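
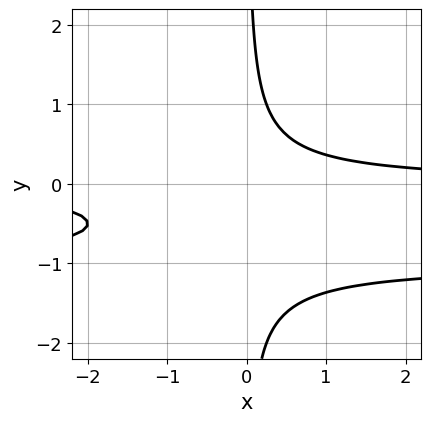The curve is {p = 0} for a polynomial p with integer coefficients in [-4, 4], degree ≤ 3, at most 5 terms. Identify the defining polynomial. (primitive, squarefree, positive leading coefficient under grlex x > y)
1. The degree is 3 — no degree-2 curve has this shape.
2. From the visible intercepts: no y-intercept at any integer in the box; it misses every integer gridline on the x-axis.
3. These observations pin down the coefficients.

2*x*y^2 + 2*x*y - 1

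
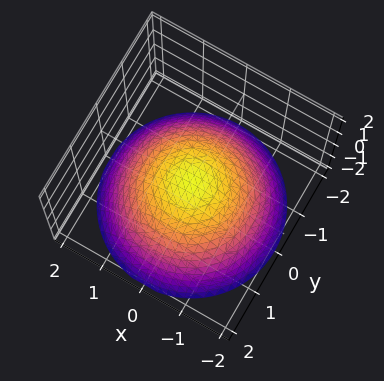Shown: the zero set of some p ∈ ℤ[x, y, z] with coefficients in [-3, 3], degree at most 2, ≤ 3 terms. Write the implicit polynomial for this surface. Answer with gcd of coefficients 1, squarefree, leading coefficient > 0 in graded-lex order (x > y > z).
x^2 + y^2 + 2*z

(a) deg p = 2. A single bowl opening along one axis; a quadric.
(b) Symmetries: the z-axis is an axis of rotation, so x and y enter only as x² + y².
(c) Observable constraints: a circular section at z = -1 has radius between 1 and 2; it meets the x-axis at x = 0 (among the integer gridlines); one z-axis crossing is at z = 0.
(d) Assembling these constraints gives the stated polynomial.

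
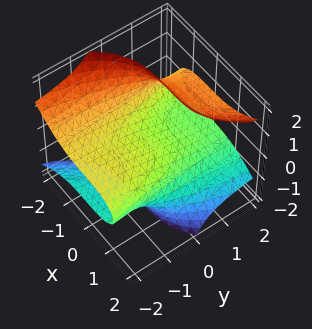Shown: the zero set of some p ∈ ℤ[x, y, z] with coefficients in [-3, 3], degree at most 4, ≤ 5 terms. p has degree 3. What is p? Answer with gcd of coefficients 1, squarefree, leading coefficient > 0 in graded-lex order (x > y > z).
x^3 - 3*y*z^2 + y + 3*z

(a) Degree: a generic line meets the surface in up to 3 points, so deg p = 3.
(b) From the axis intercepts and sections: it meets the z-axis at z = 0 (among the integer gridlines); it crosses the y-axis at the gridline y = 0; it meets the x-axis at x = 0 (among the integer gridlines).
(c) These observations pin down the coefficients.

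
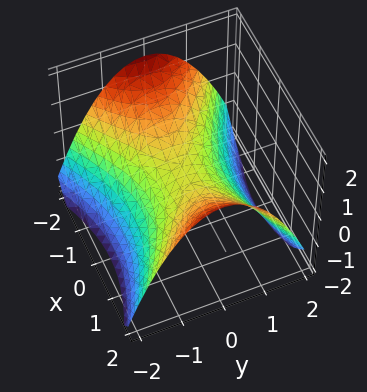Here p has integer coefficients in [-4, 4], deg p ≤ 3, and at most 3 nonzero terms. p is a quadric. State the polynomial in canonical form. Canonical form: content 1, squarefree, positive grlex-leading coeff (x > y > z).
x^2 - 2*y^2 - 3*z

First, degree: a hyperbolic paraboloid; a quadric, so deg p = 2.
Next, symmetries: mirror symmetry y ↦ −y ⇒ only even powers of y; the x ↦ −x reflection is a symmetry, so x appears only in even powers.
Next, checking where it meets the axes: one z-axis crossing is at z = 0; it meets the y-axis at y = 0 (among the integer gridlines); it crosses the x-axis at the gridline x = 0.
Finally, solving for integer coefficients yields p as stated.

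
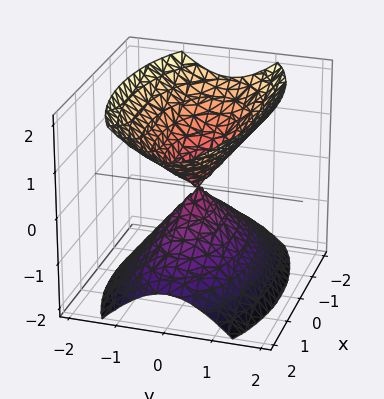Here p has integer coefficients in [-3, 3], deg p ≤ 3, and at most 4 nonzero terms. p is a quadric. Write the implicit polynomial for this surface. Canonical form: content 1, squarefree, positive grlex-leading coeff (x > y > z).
First, there are 2 components. They look like related sheets of one shape, so recover p as a whole.
Then, the degree is 2 — a double cone through the origin; a quadric.
Next, symmetries: mirror symmetry y ↦ −y ⇒ only even powers of y; mirror symmetry x ↦ −x ⇒ only even powers of x; it's symmetric under z → −z, forcing even powers of z.
Next, from the axis intercepts and sections: it meets the x-axis at x = 0 (among the integer gridlines); it crosses the y-axis at the gridline y = 0.
Finally, together with the visible shape, these determine p as stated.

x^2 + 3*y^2 - 2*z^2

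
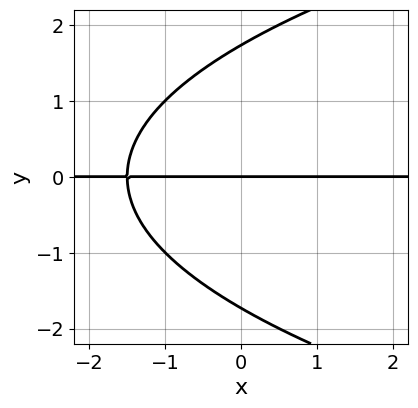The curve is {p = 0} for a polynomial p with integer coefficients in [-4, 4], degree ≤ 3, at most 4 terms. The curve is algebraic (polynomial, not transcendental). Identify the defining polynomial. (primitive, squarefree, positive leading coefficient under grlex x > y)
First, degree: a generic line meets the curve in up to 3 points, so deg p = 3.
Next, observable constraints: the visible x-axis segment lies entirely on the curve; it crosses the y-axis at the gridline y = 0.
Finally, putting this together gives p.

y^3 - 2*x*y - 3*y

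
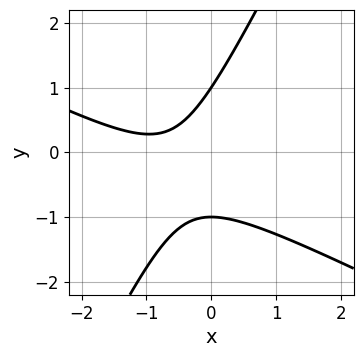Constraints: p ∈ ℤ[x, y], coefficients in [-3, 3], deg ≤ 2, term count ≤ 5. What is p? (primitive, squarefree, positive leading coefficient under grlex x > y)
2*x^2 + 3*x*y - 2*y^2 + 3*x + 2

The degree is 2 — the shape is more complex than any degree-1 curve.
Checking where it meets the axes: among the integer gridlines, it crosses the y-axis at y ∈ {-1, 1}; it misses every integer gridline on the x-axis.
Fitting integer coefficients to these (and the overall shape) gives p.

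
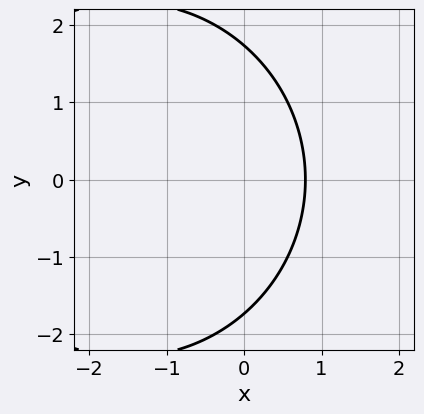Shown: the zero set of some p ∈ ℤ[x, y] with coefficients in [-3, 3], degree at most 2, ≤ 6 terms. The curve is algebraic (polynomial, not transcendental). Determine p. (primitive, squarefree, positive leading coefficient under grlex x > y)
First, deg p = 2.
Next, symmetries: the y ↦ −y reflection is a symmetry, so y appears only in even powers.
Finally, fitting integer coefficients to these (and the overall shape) gives p.

x^2 + y^2 + 3*x - 3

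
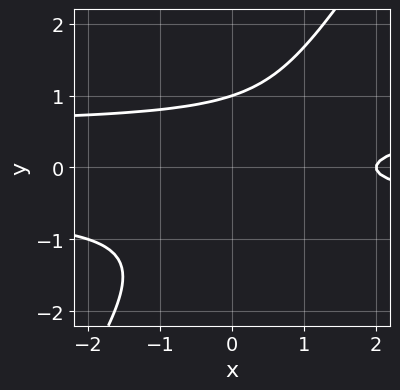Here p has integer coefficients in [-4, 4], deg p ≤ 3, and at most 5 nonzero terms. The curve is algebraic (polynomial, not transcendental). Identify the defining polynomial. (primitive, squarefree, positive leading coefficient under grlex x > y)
(a) Degree: the shape is more complex than any degree-2 curve, so deg p = 3.
(b) From the visible intercepts: it meets the y-axis at y = 1 (among the integer gridlines); one x-axis crossing is at x = 2.
(c) Putting this together gives p.

3*x*y^2 - 2*y^3 - x + 2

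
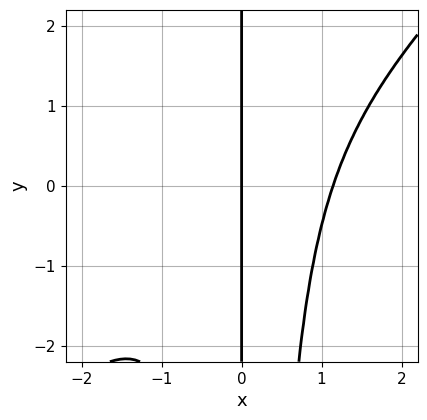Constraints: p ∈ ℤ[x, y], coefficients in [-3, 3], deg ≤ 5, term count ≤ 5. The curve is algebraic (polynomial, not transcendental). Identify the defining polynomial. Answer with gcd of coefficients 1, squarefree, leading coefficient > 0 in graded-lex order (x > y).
2*x^4 - 2*x^3*y - 3*x

(a) The degree is 4 — a generic line meets the curve in up to 4 points.
(b) Against the integer gridlines: it crosses the x-axis at the gridline x = 0; every point of the y-axis in the box is on the curve.
(c) Fitting integer coefficients to these (and the overall shape) gives p.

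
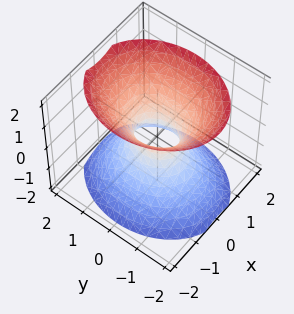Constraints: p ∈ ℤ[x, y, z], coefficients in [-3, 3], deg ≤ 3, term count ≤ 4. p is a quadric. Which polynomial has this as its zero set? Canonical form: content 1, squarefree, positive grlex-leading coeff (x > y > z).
3*x^2 + 2*y^2 - 2*z^2 - 1

1. Degree: an hourglass — one-sheet hyperboloid; a quadric, so deg p = 2.
2. Symmetries: it's symmetric under z → −z, forcing even powers of z; it's symmetric under x → −x, forcing even powers of x; the y ↦ −y reflection is a symmetry, so y appears only in even powers.
3. From the visible intercepts: no z-intercept at any integer in the box.
4. Matching integer coefficients to the picture gives p.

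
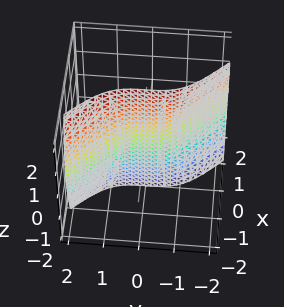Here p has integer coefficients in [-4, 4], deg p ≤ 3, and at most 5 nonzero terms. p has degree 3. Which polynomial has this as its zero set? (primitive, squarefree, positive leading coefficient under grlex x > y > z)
2*x^3 + x*z^2 + y^3 + 2*x

(a) deg p = 3.
(b) From the visible intercepts: one y-axis crossing is at y = 0; the visible z-axis segment lies entirely on the surface; it meets the x-axis at x = 0 (among the integer gridlines).
(c) Together with the visible shape, these determine p as stated.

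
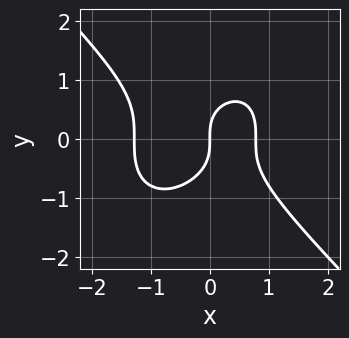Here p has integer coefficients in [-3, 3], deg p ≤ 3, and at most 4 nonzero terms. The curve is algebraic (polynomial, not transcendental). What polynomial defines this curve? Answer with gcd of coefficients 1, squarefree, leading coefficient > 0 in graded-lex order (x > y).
2*x^3 + 2*y^3 + x^2 - 2*x

deg p = 3. No degree-2 curve has this shape.
Checking where it meets the axes: it meets the x-axis at x = 0 (among the integer gridlines); it crosses the y-axis at the gridline y = 0.
Matching integer coefficients to the picture gives p.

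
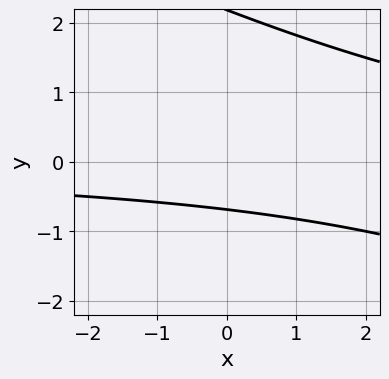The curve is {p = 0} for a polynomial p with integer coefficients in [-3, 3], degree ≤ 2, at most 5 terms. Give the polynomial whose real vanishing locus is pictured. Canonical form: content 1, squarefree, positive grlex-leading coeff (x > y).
x*y + 2*y^2 - 3*y - 3

1. The degree is 2 — a generic line meets the curve in up to 2 points.
2. Reading off the gridlines: it misses every integer gridline on the x-axis.
3. The integer polynomial consistent with all of this is the stated p.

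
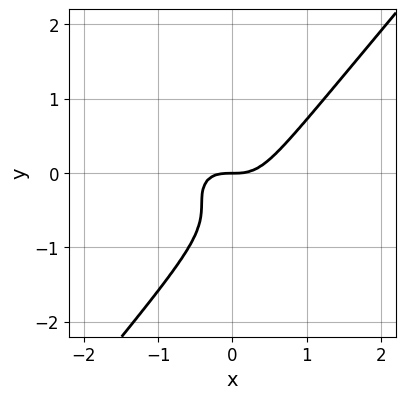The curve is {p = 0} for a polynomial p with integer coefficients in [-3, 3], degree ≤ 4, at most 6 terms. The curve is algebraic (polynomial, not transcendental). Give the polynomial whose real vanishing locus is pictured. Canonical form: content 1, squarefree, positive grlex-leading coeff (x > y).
2*x^3 + x*y^2 - 2*y^3 - 2*y^2 - y

deg p = 3.
Observable constraints: it crosses the x-axis at the gridline x = 0; it crosses the y-axis at the gridline y = 0.
Matching integer coefficients to the picture gives p.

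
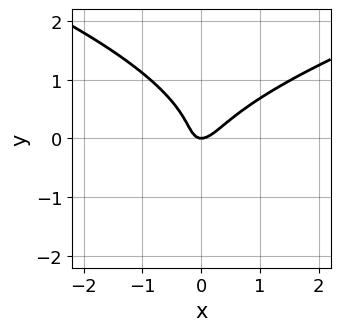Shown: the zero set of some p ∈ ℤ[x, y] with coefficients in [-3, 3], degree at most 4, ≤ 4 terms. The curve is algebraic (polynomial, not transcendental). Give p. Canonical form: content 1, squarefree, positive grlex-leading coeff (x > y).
First, the degree is 3 — no degree-2 curve has this shape.
Next, from the axis intercepts and sections: it crosses the x-axis at the gridline x = 0; one y-axis crossing is at y = 0.
Finally, fitting integer coefficients to these (and the overall shape) gives p.

3*y^3 - 3*x^2 + 2*x*y + y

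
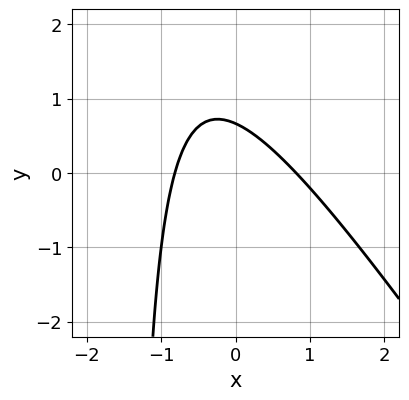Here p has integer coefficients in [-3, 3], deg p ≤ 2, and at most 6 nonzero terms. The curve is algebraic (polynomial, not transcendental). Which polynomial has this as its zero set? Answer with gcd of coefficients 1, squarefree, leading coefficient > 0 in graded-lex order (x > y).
3*x^2 + 2*x*y + 3*y - 2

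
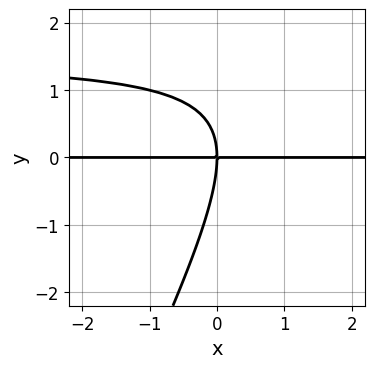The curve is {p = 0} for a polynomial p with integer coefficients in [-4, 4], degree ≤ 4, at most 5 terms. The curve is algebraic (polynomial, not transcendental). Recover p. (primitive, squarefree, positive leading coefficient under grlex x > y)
1. deg p = 3. No degree-2 curve has this shape.
2. Checking where it meets the axes: one y-axis crossing is at y = 0; every point of the x-axis in the box is on the curve.
3. Solving for integer coefficients yields p as stated.

2*x*y^2 - y^3 - 3*x*y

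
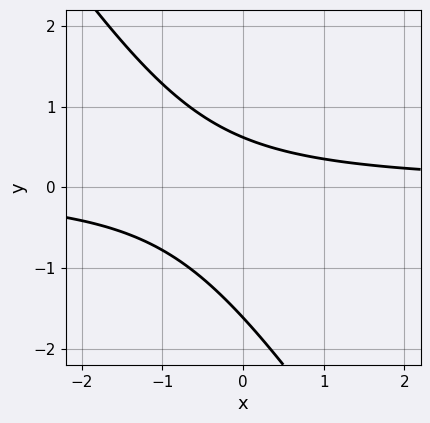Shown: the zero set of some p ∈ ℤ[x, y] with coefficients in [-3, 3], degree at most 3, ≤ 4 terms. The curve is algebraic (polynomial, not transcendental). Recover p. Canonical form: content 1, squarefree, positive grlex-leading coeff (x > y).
(a) The degree is 2 — the shape is more complex than any degree-1 curve.
(b) Observable constraints: the curve avoids every integer x-axis point in the box.
(c) Together with the visible shape, these determine p as stated.

3*x*y + 2*y^2 + 2*y - 2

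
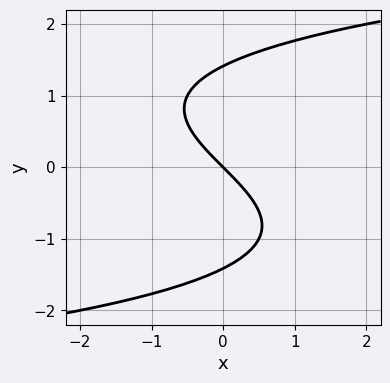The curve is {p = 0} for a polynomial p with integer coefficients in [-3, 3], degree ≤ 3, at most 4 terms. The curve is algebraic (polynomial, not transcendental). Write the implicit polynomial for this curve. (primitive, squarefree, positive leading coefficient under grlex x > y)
y^3 - 2*x - 2*y

1. deg p = 3.
2. From the visible intercepts: it meets the y-axis at y = 0 (among the integer gridlines); it meets the x-axis at x = 0 (among the integer gridlines).
3. Matching integer coefficients to the picture gives p.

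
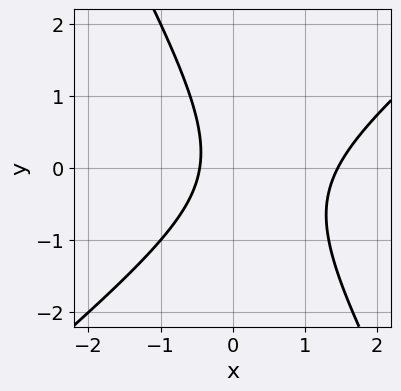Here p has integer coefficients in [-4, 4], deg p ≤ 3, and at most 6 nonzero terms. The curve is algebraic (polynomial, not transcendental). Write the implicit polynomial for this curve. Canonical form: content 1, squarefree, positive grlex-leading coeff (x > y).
3*x^2 - 2*x*y - 2*y^2 - 3*x - 2

(a) deg p = 2. The shape is more complex than any degree-1 curve.
(b) Reading off the gridlines: the curve avoids every integer y-axis point in the box.
(c) Putting this together gives p.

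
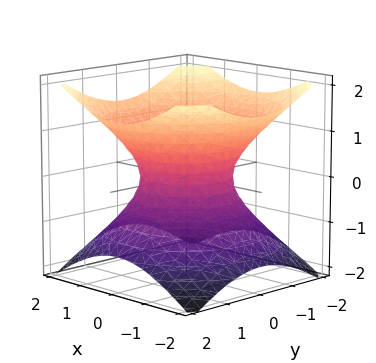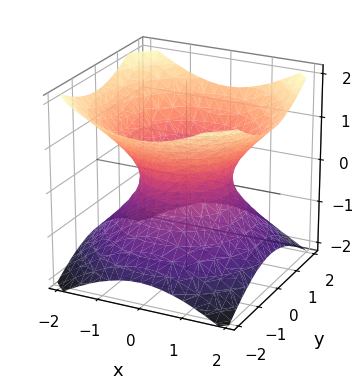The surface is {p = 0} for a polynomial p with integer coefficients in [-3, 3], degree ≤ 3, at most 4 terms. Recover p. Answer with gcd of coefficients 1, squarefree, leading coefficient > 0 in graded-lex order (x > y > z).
2*x^2 + 2*y^2 - 3*z^2 - 2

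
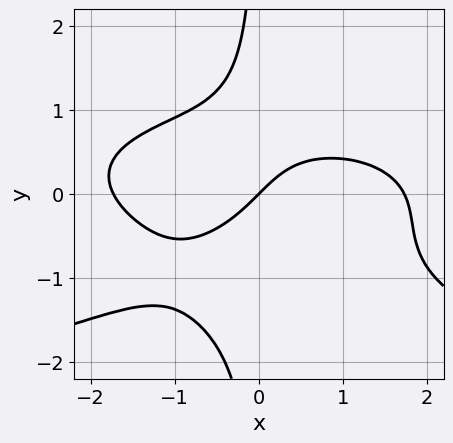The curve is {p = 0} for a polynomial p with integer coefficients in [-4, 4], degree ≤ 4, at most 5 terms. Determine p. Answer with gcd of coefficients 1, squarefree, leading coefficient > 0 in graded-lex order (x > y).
3*x*y^3 + x^3 + 3*x*y^2 - 3*x + 3*y

1. deg p = 4. The shape is more complex than any degree-3 curve.
2. Reading off the gridlines: one x-axis crossing is at x = 0; it meets the y-axis at y = 0 (among the integer gridlines).
3. Matching integer coefficients to the picture gives p.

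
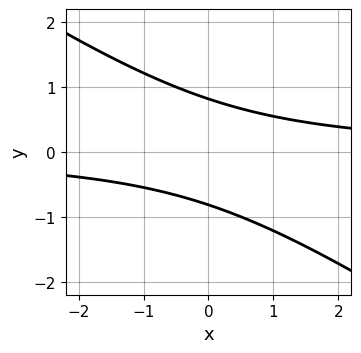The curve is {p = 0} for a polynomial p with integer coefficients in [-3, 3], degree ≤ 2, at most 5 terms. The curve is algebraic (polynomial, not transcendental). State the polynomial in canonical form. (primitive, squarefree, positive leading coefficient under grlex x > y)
2*x*y + 3*y^2 - 2

First, degree: a generic line meets the curve in up to 2 points, so deg p = 2.
Then, reading off the gridlines: the curve avoids every integer x-axis point in the box.
Finally, putting this together gives p.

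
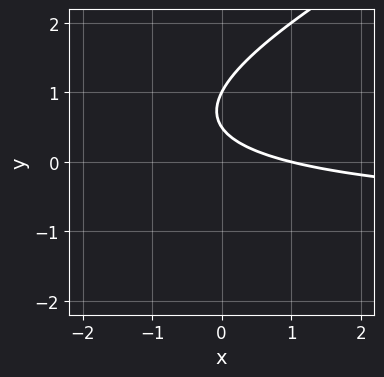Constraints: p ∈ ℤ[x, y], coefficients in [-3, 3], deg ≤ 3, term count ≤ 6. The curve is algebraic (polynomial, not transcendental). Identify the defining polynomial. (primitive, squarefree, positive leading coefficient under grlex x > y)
1. The degree is 2 — no degree-1 curve has this shape.
2. From the visible intercepts: it meets the y-axis at y = 1 (among the integer gridlines); it crosses the x-axis at the gridline x = 1.
3. Fitting integer coefficients to these (and the overall shape) gives p.

x*y - 2*y^2 + x + 3*y - 1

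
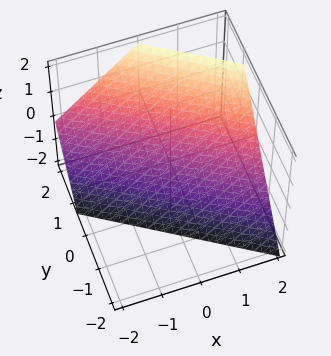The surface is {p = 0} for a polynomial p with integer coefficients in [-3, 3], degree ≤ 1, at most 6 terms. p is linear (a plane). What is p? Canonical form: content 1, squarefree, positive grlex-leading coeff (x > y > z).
2*x + 3*y - 2*z - 2

(a) The degree is 1 — the surface is flat (a plane).
(b) Reading off the gridlines: it meets the z-axis at z = -1 (among the integer gridlines); it meets the x-axis at x = 1 (among the integer gridlines).
(c) Matching integer coefficients to the picture gives p.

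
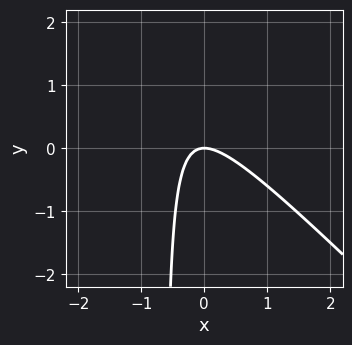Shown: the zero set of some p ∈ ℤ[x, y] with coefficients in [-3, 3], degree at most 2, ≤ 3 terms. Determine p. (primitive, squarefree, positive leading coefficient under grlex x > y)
3*x^2 + 3*x*y + 2*y

(a) Degree: the shape is more complex than any degree-1 curve, so deg p = 2.
(b) From the visible intercepts: it crosses the x-axis at the gridline x = 0; one y-axis crossing is at y = 0.
(c) Assembling these constraints gives the stated polynomial.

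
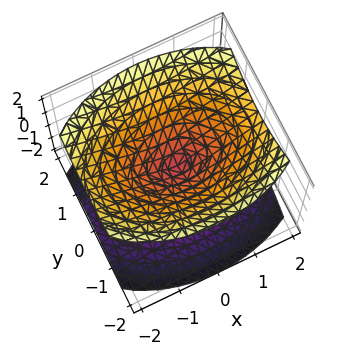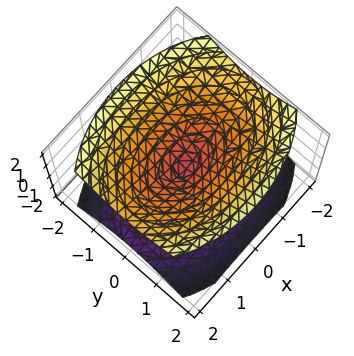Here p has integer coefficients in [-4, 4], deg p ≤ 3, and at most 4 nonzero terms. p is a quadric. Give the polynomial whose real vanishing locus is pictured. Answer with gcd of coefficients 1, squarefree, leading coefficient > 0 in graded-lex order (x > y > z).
x^2 + 2*y^2 - 2*z^2

(a) I count 2 distinct pieces. Treating them together as one polynomial.
(b) deg p = 2. Two nappes meeting at a single point; a quadric.
(c) Symmetries: the y ↦ −y reflection is a symmetry, so y appears only in even powers; it's symmetric under x → −x, forcing even powers of x; the z ↦ −z reflection is a symmetry, so z appears only in even powers.
(d) Against the integer gridlines: one z-axis crossing is at z = 0; one y-axis crossing is at y = 0.
(e) The integer polynomial consistent with all of this is the stated p.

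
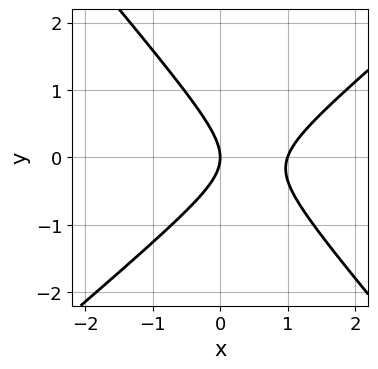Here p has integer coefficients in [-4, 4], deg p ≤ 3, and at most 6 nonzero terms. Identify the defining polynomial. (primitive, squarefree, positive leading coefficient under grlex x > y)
3*x^2 - x*y - 3*y^2 - 3*x

The degree is 2 — no degree-1 curve has this shape.
Reading off the gridlines: among the integer gridlines, it crosses the x-axis at x ∈ {0, 1}; one y-axis crossing is at y = 0.
Putting this together gives p.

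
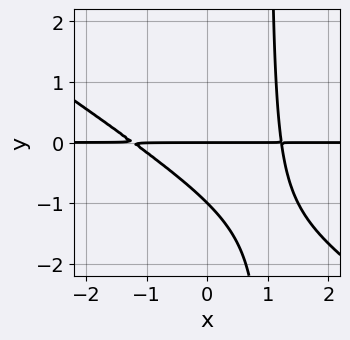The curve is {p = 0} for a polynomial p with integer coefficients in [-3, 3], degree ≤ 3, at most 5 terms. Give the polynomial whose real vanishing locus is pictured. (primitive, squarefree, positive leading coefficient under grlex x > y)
Degree: no degree-2 curve has this shape, so deg p = 3.
From the visible intercepts: among the integer gridlines, it crosses the y-axis at y ∈ {-1, 0}; every point of the x-axis in the box is on the curve.
Putting this together gives p.

2*x^2*y + 3*x*y^2 - 3*y^2 - 3*y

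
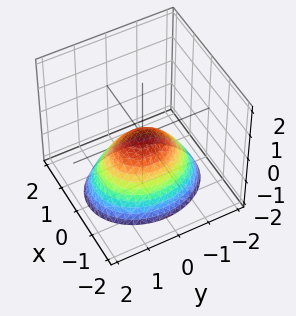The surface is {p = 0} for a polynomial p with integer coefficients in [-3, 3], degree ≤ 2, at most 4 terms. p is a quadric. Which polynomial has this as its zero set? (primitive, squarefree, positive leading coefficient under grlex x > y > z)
3*x^2 + 2*y^2 + 3*z

The degree is 2 — a single bowl opening along one axis; a quadric.
Symmetries: mirror symmetry x ↦ −x ⇒ only even powers of x; the y ↦ −y reflection is a symmetry, so y appears only in even powers.
From the axis intercepts and sections: it crosses the y-axis at the gridline y = 0; one z-axis crossing is at z = 0; one x-axis crossing is at x = 0.
Assembling these constraints gives the stated polynomial.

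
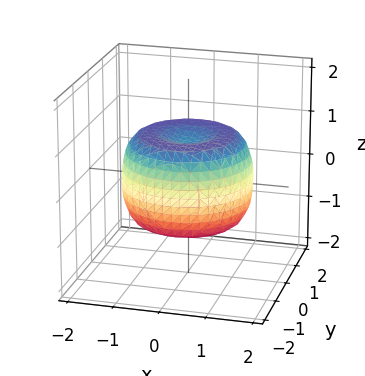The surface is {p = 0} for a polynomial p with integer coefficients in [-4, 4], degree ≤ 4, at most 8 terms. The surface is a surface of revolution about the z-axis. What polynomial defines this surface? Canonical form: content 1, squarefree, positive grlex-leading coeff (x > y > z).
The degree is 4 — no degree-3 surface has this shape.
By symmetry, the z-axis is an axis of rotation, so x and y enter only as x² + y².
Checking where it meets the axes: a circular section at z = -1 has radius between 0 and 1.
Solving for integer coefficients yields p as stated.

2*x^4 + 4*x^2*y^2 + 2*y^4 - 3*x^2 - 3*y^2 + 3*z^2 - 2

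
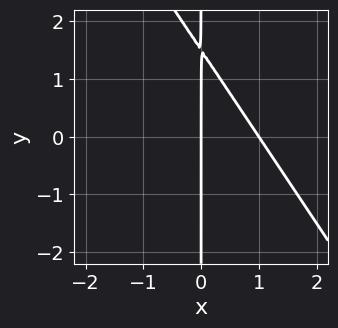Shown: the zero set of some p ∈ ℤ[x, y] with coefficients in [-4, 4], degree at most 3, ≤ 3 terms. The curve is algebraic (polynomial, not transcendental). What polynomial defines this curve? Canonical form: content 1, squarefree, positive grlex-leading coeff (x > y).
3*x^2 + 2*x*y - 3*x

First, deg p = 2.
Next, from the axis intercepts and sections: every point of the y-axis in the box is on the curve; among the integer gridlines, it crosses the x-axis at x ∈ {0, 1}.
Finally, assembling these constraints gives the stated polynomial.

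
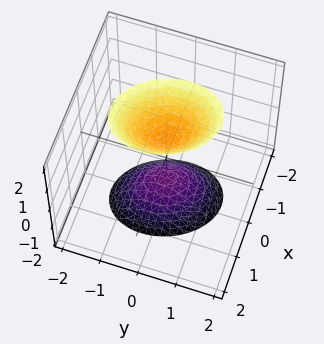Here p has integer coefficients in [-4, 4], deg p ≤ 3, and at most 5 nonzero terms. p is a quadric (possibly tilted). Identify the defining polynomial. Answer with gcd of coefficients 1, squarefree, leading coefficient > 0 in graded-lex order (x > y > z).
3*x^2 + x*y + 2*y^2 - z^2 + 1

(a) There are 2 components. Treating them together as one polynomial.
(b) The degree is 2 — a generic line meets the surface in up to 2 points.
(c) Checking where it meets the axes: it misses every integer gridline on the y-axis; it misses every integer gridline on the x-axis; the z-axis gridline crossings are at z ∈ {-1, 1}.
(d) These observations pin down the coefficients.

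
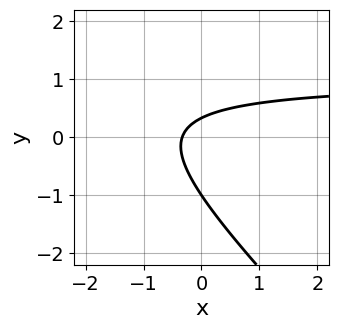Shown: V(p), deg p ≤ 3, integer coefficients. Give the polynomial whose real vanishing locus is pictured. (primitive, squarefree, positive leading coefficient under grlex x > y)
1. The degree is 2 — no degree-1 curve has this shape.
2. Checking where it meets the axes: one y-axis crossing is at y = -1.
3. These observations pin down the coefficients.

3*x*y + 3*y^2 - 3*x + 2*y - 1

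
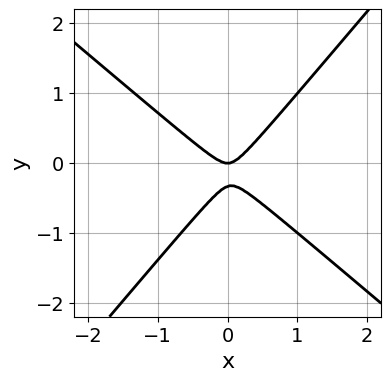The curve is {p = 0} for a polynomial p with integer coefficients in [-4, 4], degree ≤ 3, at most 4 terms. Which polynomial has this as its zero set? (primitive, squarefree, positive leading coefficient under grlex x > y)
3*x^2 + x*y - 3*y^2 - y

1. Degree: the shape is more complex than any degree-1 curve, so deg p = 2.
2. Reading off the gridlines: it crosses the x-axis at the gridline x = 0; it crosses the y-axis at the gridline y = 0.
3. Solving for integer coefficients yields p as stated.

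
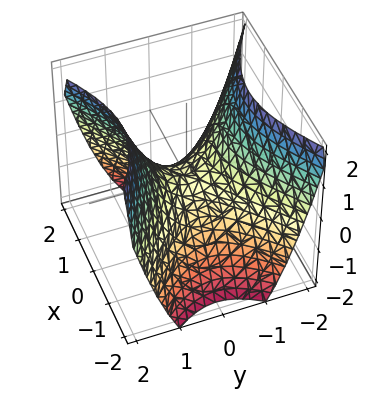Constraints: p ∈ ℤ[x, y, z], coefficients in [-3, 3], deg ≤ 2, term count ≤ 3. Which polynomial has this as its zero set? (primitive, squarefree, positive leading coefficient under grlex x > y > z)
2*x^2 - 3*y^2 + 3*z

(a) The degree is 2 — a hyperbolic paraboloid; a quadric.
(b) Symmetries: mirror symmetry x ↦ −x ⇒ only even powers of x; it's symmetric under y → −y, forcing even powers of y.
(c) From the axis intercepts and sections: one y-axis crossing is at y = 0; it meets the z-axis at z = 0 (among the integer gridlines); it crosses the x-axis at the gridline x = 0.
(d) Assembling these constraints gives the stated polynomial.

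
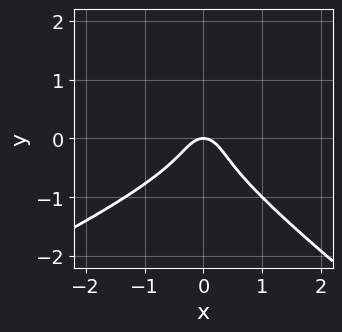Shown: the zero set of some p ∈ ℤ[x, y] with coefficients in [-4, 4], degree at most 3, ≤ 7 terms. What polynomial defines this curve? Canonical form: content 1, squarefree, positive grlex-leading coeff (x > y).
x^2*y - x*y^2 - 3*y^3 - 2*x^2 - y

deg p = 3.
Against the integer gridlines: one y-axis crossing is at y = 0; it crosses the x-axis at the gridline x = 0.
The integer polynomial consistent with all of this is the stated p.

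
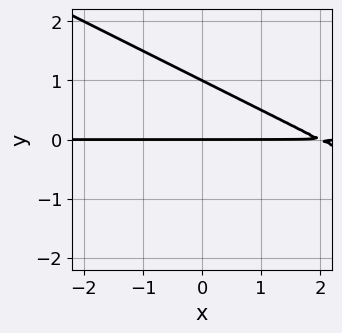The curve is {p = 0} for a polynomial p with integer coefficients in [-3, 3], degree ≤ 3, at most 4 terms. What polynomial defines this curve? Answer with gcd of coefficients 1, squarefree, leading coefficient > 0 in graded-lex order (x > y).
First, deg p = 2. The shape is more complex than any degree-1 curve.
Then, reading off the gridlines: the y-axis gridline crossings are at y ∈ {0, 1}; every point of the x-axis in the box is on the curve.
Finally, matching integer coefficients to the picture gives p.

x*y + 2*y^2 - 2*y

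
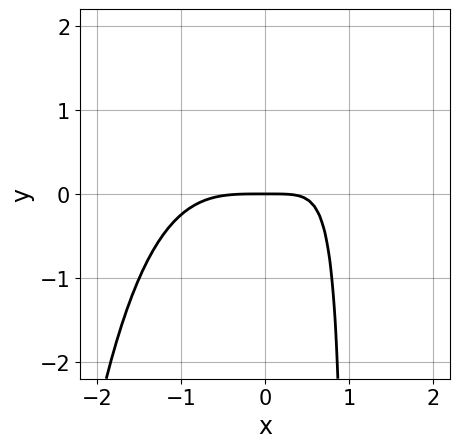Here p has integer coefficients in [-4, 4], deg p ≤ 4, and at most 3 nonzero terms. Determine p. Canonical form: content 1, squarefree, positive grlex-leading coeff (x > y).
x^4 - 2*x*y + 2*y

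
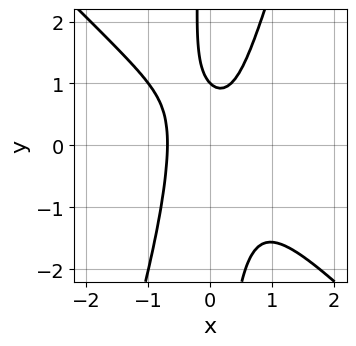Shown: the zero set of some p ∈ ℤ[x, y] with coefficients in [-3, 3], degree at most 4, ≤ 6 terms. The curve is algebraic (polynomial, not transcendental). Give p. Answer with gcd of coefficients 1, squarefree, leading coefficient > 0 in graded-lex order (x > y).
deg p = 3. The shape is more complex than any degree-2 curve.
From the axis intercepts and sections: one y-axis crossing is at y = 1.
Together with the visible shape, these determine p as stated.

3*x^3 + 2*x^2*y - x*y^2 - y + 1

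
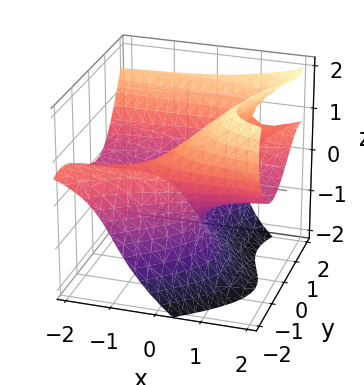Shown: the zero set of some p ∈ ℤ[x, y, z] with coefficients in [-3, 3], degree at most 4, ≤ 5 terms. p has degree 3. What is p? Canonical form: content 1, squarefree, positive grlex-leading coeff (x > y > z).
x*y^2 - y^3 + z^3 - 3*x*z + 2*y

Degree: the shape is more complex than any degree-2 surface, so deg p = 3.
Observable constraints: one y-axis crossing is at y = 0; one z-axis crossing is at z = 0.
Assembling these constraints gives the stated polynomial.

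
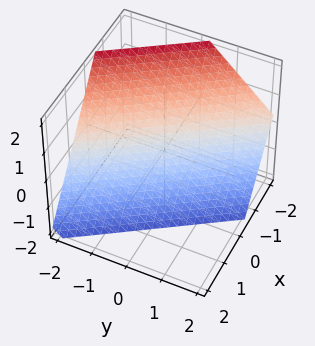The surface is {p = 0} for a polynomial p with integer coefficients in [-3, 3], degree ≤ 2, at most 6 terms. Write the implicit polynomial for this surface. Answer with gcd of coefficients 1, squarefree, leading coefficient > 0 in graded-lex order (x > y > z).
3*x + 2*y + 2*z + 2

(a) deg p = 1.
(b) From the axis intercepts and sections: it meets the z-axis at z = -1 (among the integer gridlines); it crosses the y-axis at the gridline y = -1.
(c) Assembling these constraints gives the stated polynomial.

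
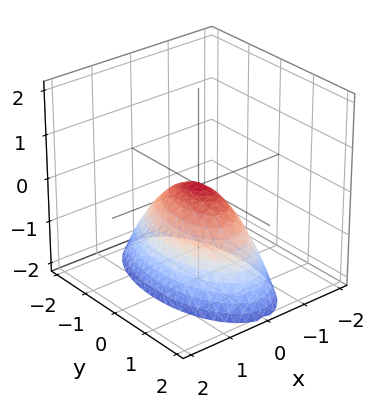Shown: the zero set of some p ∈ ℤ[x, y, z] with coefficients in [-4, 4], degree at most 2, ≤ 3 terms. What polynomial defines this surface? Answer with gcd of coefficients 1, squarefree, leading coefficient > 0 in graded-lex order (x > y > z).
3*x^2 + y^2 + 2*z

First, degree: a single bowl opening along one axis; a quadric, so deg p = 2.
Next, symmetries: mirror symmetry x ↦ −x ⇒ only even powers of x; mirror symmetry y ↦ −y ⇒ only even powers of y.
Then, checking where it meets the axes: it crosses the z-axis at the gridline z = 0; one x-axis crossing is at x = 0; one y-axis crossing is at y = 0.
Finally, the integer polynomial consistent with all of this is the stated p.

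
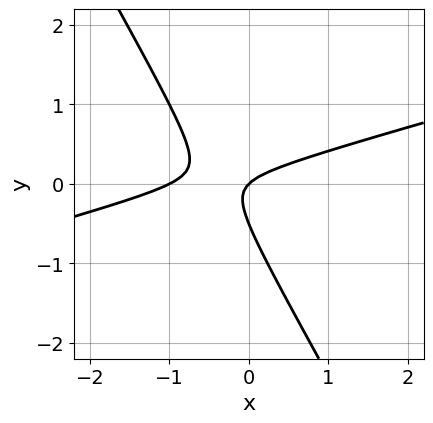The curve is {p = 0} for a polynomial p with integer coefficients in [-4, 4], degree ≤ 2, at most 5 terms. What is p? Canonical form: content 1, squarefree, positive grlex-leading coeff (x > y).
1. deg p = 2. The shape is more complex than any degree-1 curve.
2. From the visible intercepts: among the integer gridlines, it crosses the x-axis at x ∈ {-1, 0}; one y-axis crossing is at y = 0.
3. Together with the visible shape, these determine p as stated.

x^2 - 3*x*y - 2*y^2 + x - y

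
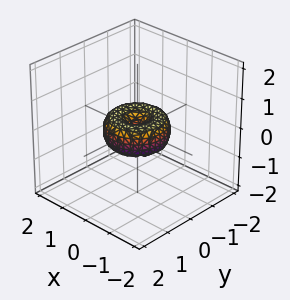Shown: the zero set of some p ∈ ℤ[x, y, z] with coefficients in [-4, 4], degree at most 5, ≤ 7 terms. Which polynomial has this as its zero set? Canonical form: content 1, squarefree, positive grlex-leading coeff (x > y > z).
x^4 + 2*x^2*y^2 + y^4 - x^2 - y^2 + z^2

deg p = 4. The shape is more complex than any degree-3 surface.
Symmetry: the surface is invariant under rotation about z: p = q(x² + y², z).
Against the integer gridlines: one z-axis crossing is at z = 0; a circular section at z = 0 has radius exactly 1; among the integer gridlines, it crosses the x-axis at x ∈ {-1, 0, 1}; among the integer gridlines, it crosses the y-axis at y ∈ {-1, 0, 1}.
Matching integer coefficients to the picture gives p.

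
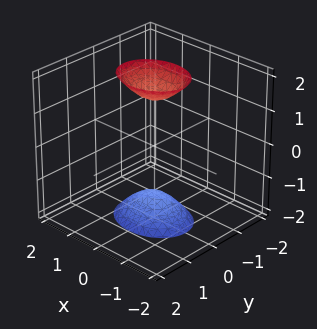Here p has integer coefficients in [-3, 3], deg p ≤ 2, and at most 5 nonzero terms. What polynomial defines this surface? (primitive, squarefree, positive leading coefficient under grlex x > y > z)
2*x^2 + 3*y^2 - z^2 + 2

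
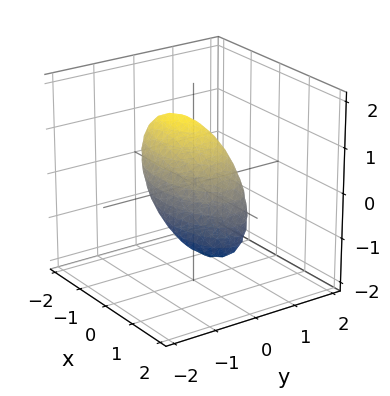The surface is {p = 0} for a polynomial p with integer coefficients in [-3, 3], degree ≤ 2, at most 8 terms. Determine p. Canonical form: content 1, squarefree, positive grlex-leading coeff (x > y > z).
First, degree: the shape is more complex than any degree-1 surface, so deg p = 2.
Finally, putting this together gives p.

x^2 + 2*x*z + 3*y^2 - 2*y*z + 3*z^2 - 2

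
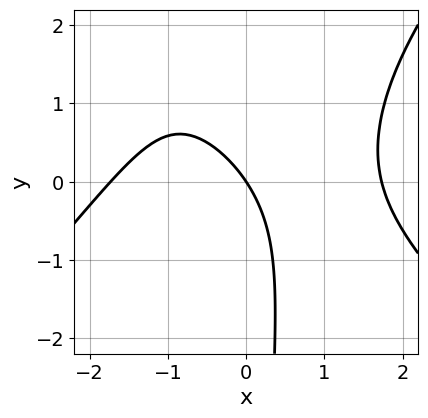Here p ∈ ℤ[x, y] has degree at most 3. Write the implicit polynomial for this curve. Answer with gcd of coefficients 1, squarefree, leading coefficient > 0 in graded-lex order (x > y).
x^3 - x*y^2 + 2*x*y - 3*x - 2*y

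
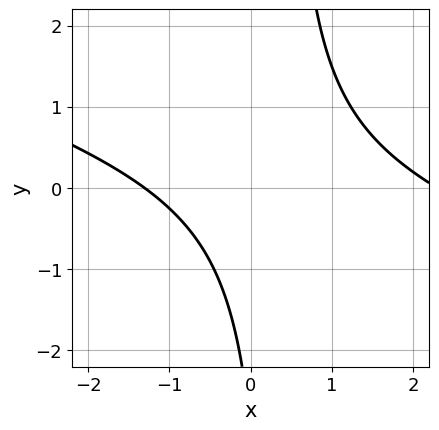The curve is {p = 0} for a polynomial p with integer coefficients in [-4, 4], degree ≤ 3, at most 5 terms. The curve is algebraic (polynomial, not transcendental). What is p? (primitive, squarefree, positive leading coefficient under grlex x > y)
x^2 + 3*x*y - x - y - 3

First, deg p = 2. The shape is more complex than any degree-1 curve.
Next, reading off the gridlines: it misses every integer gridline on the y-axis.
Finally, the integer polynomial consistent with all of this is the stated p.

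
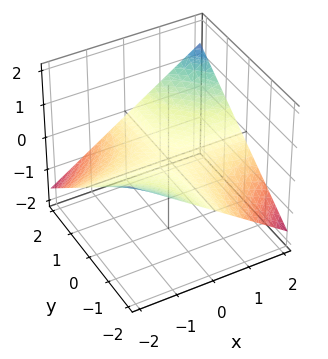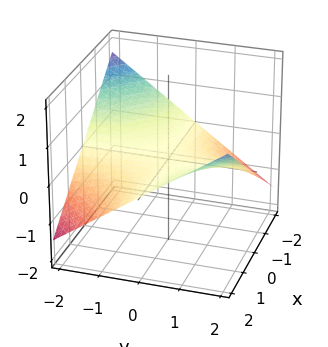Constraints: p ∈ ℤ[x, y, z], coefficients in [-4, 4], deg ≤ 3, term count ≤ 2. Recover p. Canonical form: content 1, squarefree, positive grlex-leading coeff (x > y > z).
1. The degree is 2 — a saddle surface; a quadric.
2. From the visible intercepts: the visible y-axis segment lies entirely on the surface; every point of the x-axis in the box is on the surface; one z-axis crossing is at z = 0.
3. Fitting integer coefficients to these (and the overall shape) gives p.

x*y - 3*z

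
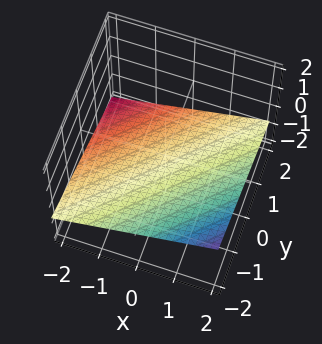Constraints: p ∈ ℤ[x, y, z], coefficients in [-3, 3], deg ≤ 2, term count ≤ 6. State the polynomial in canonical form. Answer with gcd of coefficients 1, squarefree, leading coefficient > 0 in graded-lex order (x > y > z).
x - y - 3*z - 2

1. The degree is 1 — every cross-section is a straight line — this is a plane.
2. Reading off the gridlines: one y-axis crossing is at y = -2; it crosses the x-axis at the gridline x = 2.
3. Solving for integer coefficients yields p as stated.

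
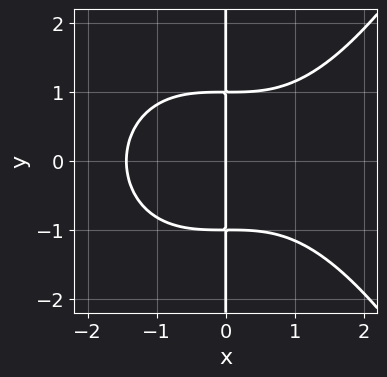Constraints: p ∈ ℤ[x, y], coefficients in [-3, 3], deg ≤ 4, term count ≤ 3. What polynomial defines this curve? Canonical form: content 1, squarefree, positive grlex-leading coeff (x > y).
First, degree: a generic line meets the curve in up to 4 points, so deg p = 4.
Then, symmetries: the y ↦ −y reflection is a symmetry, so y appears only in even powers.
Next, from the axis intercepts and sections: the visible y-axis segment lies entirely on the curve; it crosses the x-axis at the gridline x = 0.
Finally, the integer polynomial consistent with all of this is the stated p.

x^4 - 3*x*y^2 + 3*x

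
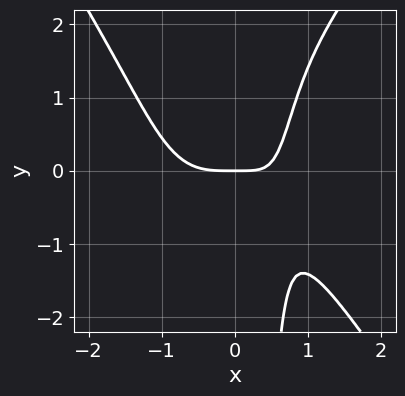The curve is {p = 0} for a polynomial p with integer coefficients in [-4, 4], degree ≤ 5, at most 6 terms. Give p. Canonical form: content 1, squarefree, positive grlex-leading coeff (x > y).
2*x^4 - x^2*y^2 + 2*x*y - 2*y

First, deg p = 4. No degree-3 curve has this shape.
Next, from the visible intercepts: one y-axis crossing is at y = 0; it crosses the x-axis at the gridline x = 0.
Finally, matching integer coefficients to the picture gives p.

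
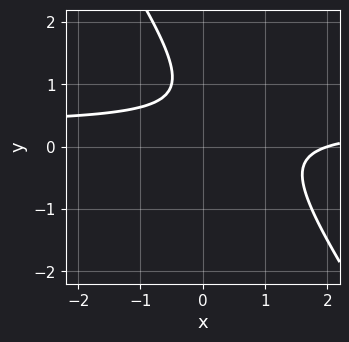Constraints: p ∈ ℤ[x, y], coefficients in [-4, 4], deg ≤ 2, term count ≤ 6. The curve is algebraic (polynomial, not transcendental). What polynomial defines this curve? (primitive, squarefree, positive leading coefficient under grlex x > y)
(a) Degree: the shape is more complex than any degree-1 curve, so deg p = 2.
(b) From the axis intercepts and sections: the curve avoids every integer y-axis point in the box; it meets the x-axis at x = 2 (among the integer gridlines).
(c) Together with the visible shape, these determine p as stated.

3*x*y + 2*y^2 - x - 3*y + 2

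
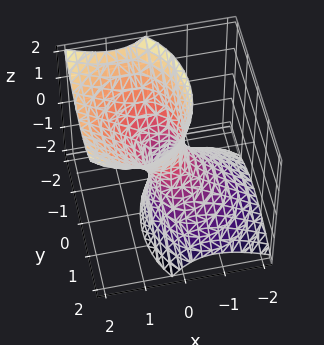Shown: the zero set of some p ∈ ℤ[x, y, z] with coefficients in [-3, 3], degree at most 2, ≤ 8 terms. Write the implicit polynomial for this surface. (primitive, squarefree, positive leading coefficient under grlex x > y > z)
3*x^2 - 3*x*z + 2*y^2 + y*z - z^2 - 1

(a) Degree: the shape is more complex than any degree-1 surface, so deg p = 2.
(b) Observable constraints: it misses every integer gridline on the z-axis.
(c) Matching integer coefficients to the picture gives p.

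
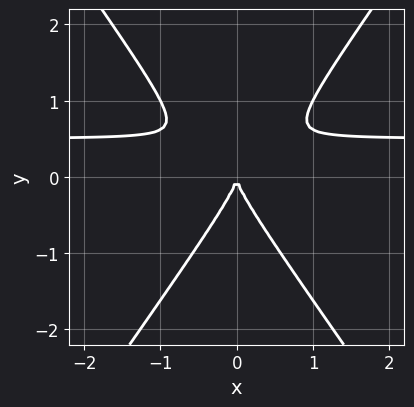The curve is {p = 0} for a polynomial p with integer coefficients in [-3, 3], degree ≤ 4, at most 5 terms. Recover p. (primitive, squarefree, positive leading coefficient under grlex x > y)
(a) deg p = 3. No degree-2 curve has this shape.
(b) Symmetries: the x ↦ −x reflection is a symmetry, so x appears only in even powers.
(c) Checking where it meets the axes: it meets the x-axis at x = 0 (among the integer gridlines); it meets the y-axis at y = 0 (among the integer gridlines).
(d) The integer polynomial consistent with all of this is the stated p.

2*x^2*y - y^3 - x^2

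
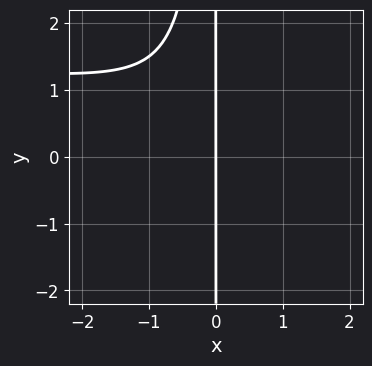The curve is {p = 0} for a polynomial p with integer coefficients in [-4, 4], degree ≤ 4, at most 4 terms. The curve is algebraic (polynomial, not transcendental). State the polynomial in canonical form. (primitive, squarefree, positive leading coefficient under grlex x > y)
First, the degree is 4 — a generic line meets the curve in up to 4 points.
Next, reading off the gridlines: it meets the x-axis at x = 0 (among the integer gridlines); every point of the y-axis in the box is on the curve.
Finally, together with the visible shape, these determine p as stated.

2*x^3*y - 3*x^3 - 2*x^2*y - 3*x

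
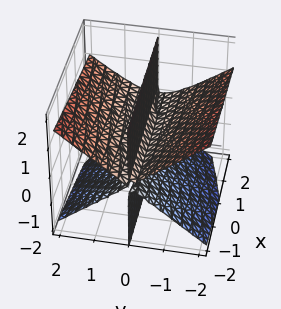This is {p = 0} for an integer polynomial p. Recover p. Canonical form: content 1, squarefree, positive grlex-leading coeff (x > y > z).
(a) There are 3 components. They look like related sheets of one shape, so recover p as a whole.
(b) deg p = 3. A generic line meets the surface in up to 3 points.
(c) Checking where it meets the axes: every point of the x-axis in the box is on the surface; one y-axis crossing is at y = 0; the visible z-axis segment lies entirely on the surface.
(d) These observations pin down the coefficients.

x*y*z - 2*y^3 + 3*y*z^2 + 2*y*z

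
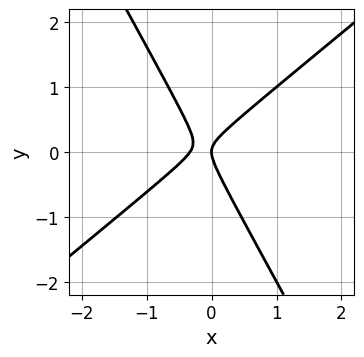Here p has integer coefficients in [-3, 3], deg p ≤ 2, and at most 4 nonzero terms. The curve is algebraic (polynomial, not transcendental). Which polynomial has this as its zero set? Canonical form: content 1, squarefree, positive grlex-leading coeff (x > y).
(a) deg p = 2. The shape is more complex than any degree-1 curve.
(b) From the visible intercepts: it meets the y-axis at y = 0 (among the integer gridlines); it meets the x-axis at x = 0 (among the integer gridlines).
(c) These observations pin down the coefficients.

3*x^2 - 2*x*y - 2*y^2 + x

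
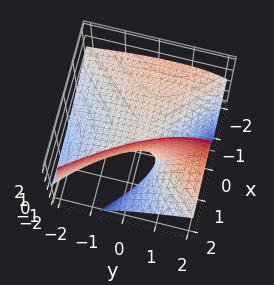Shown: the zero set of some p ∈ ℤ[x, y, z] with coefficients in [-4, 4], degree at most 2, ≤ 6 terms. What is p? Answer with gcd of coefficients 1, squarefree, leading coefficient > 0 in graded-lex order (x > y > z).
x^2 + 3*x*z - y^2 + 2*y*z - 3*z

(a) deg p = 2.
(b) Reading off the gridlines: it meets the x-axis at x = 0 (among the integer gridlines); it meets the z-axis at z = 0 (among the integer gridlines).
(c) Solving for integer coefficients yields p as stated.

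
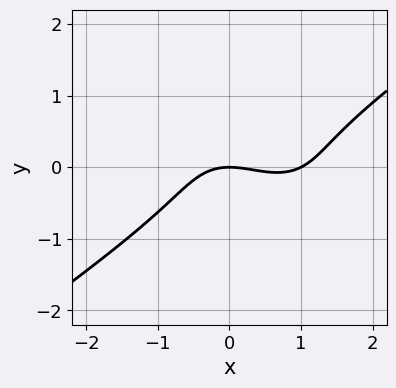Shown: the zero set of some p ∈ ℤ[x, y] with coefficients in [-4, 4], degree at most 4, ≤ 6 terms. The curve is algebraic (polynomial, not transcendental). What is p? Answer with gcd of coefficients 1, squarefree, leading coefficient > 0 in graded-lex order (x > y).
x^3 - 3*y^3 - x^2 - 2*y

Degree: no degree-2 curve has this shape, so deg p = 3.
Reading off the gridlines: the x-axis gridline crossings are at x ∈ {0, 1}; it crosses the y-axis at the gridline y = 0.
Putting this together gives p.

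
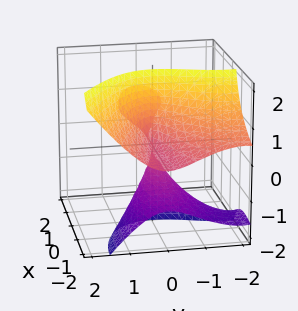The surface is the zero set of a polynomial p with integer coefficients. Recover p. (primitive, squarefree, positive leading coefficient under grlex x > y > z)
x^2*z - 2*x*z^2 - y^3 - 3*y^2

(a) There are 3 components.
(b) The degree is 3 — a generic line meets the surface in up to 3 points.
(c) Observable constraints: every point of the x-axis in the box is on the surface; the visible z-axis segment lies entirely on the surface.
(d) Matching integer coefficients to the picture gives p.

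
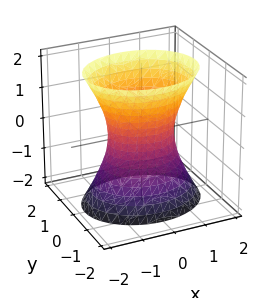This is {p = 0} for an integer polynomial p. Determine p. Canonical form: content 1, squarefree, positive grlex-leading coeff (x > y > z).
2*x^2 + 3*y^2 - z^2 - 2

1. Degree: an hourglass — one-sheet hyperboloid; a quadric, so deg p = 2.
2. Symmetries: mirror symmetry y ↦ −y ⇒ only even powers of y; mirror symmetry z ↦ −z ⇒ only even powers of z; the x ↦ −x reflection is a symmetry, so x appears only in even powers.
3. Observable constraints: the surface avoids every integer z-axis point in the box; the x-axis gridline crossings are at x ∈ {-1, 1}.
4. Solving for integer coefficients yields p as stated.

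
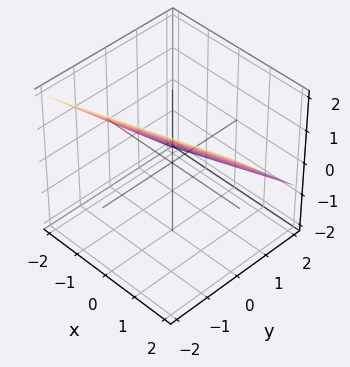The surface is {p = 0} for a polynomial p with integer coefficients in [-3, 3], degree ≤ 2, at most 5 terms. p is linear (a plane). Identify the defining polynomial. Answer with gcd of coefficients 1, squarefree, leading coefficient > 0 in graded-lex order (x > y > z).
x - 3*y - 3*z + 2

(a) The degree is 1 — every cross-section is a straight line — this is a plane.
(b) Against the integer gridlines: it crosses the x-axis at the gridline x = -2.
(c) The integer polynomial consistent with all of this is the stated p.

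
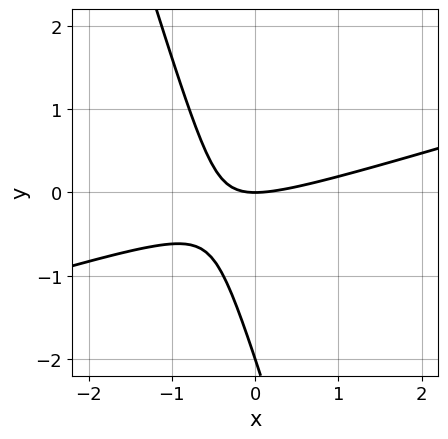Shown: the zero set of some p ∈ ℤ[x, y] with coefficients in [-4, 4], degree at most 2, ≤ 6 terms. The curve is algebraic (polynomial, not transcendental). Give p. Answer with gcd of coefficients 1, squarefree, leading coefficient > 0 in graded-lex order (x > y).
x^2 - 3*x*y - y^2 - 2*y

1. The degree is 2 — a generic line meets the curve in up to 2 points.
2. From the axis intercepts and sections: it meets the x-axis at x = 0 (among the integer gridlines); among the integer gridlines, it crosses the y-axis at y ∈ {-2, 0}.
3. Fitting integer coefficients to these (and the overall shape) gives p.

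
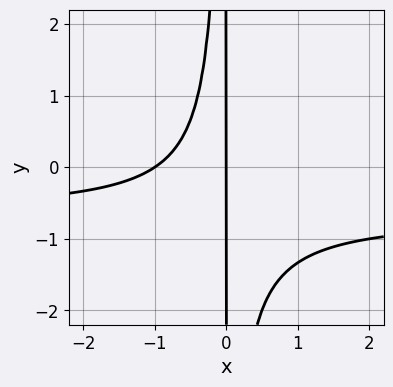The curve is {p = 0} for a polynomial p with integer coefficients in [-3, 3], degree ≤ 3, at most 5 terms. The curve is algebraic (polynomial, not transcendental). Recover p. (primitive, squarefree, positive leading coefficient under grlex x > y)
3*x^2*y + 2*x^2 + 2*x

1. The degree is 3 — no degree-2 curve has this shape.
2. From the axis intercepts and sections: the visible y-axis segment lies entirely on the curve; the x-axis gridline crossings are at x ∈ {-1, 0}.
3. Matching integer coefficients to the picture gives p.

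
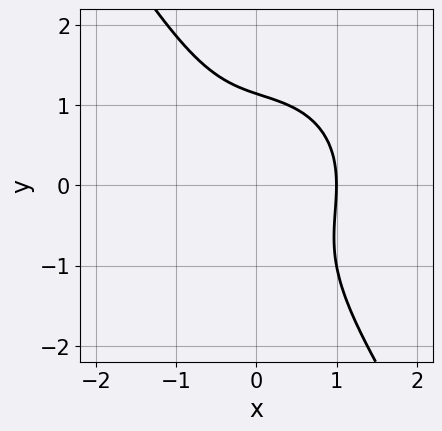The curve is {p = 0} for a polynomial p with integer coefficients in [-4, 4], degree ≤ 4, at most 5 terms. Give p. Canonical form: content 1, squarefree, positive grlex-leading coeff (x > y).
3*x^3 + 2*x*y^2 + 2*y^3 - 3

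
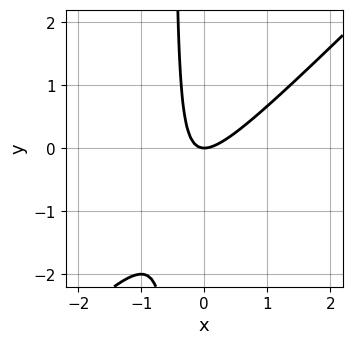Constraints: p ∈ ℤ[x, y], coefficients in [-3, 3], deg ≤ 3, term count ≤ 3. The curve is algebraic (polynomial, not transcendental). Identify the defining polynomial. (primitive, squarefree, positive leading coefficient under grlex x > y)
Degree: a generic line meets the curve in up to 2 points, so deg p = 2.
Reading off the gridlines: one x-axis crossing is at x = 0; one y-axis crossing is at y = 0.
These observations pin down the coefficients.

2*x^2 - 2*x*y - y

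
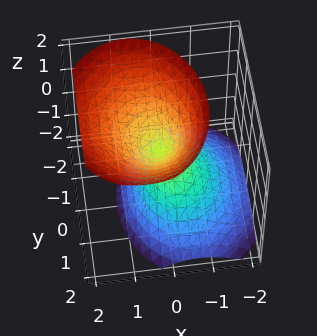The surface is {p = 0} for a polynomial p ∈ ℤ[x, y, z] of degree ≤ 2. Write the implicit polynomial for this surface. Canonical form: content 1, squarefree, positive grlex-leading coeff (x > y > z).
3*x^2 - 2*x*z + 2*y^2 - 2*z^2

(a) The picture has 2 separate pieces.
(b) Degree: no degree-1 surface has this shape, so deg p = 2.
(c) Reading off the gridlines: it crosses the x-axis at the gridline x = 0; one z-axis crossing is at z = 0; it meets the y-axis at y = 0 (among the integer gridlines).
(d) The integer polynomial consistent with all of this is the stated p.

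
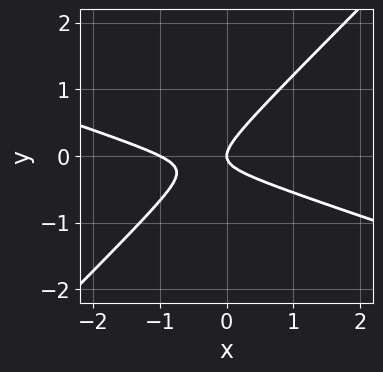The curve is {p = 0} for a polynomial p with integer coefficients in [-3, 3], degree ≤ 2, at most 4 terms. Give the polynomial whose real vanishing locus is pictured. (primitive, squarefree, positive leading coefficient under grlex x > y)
x^2 + 2*x*y - 3*y^2 + x

1. deg p = 2.
2. Checking where it meets the axes: among the integer gridlines, it crosses the x-axis at x ∈ {-1, 0}; one y-axis crossing is at y = 0.
3. The integer polynomial consistent with all of this is the stated p.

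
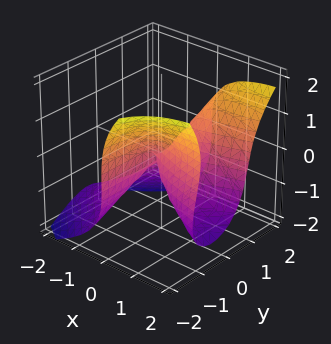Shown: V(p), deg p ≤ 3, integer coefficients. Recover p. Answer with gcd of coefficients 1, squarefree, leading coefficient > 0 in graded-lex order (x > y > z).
1. deg p = 3. No degree-2 surface has this shape.
2. Observable constraints: one z-axis crossing is at z = 0; the visible y-axis segment lies entirely on the surface.
3. Fitting integer coefficients to these (and the overall shape) gives p.

2*x*y^2 - x*y*z - z^3 - x^2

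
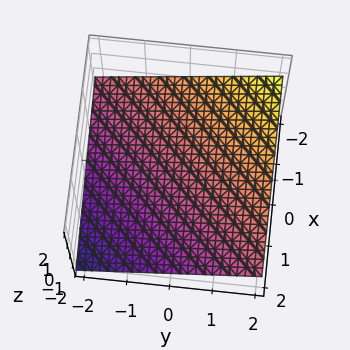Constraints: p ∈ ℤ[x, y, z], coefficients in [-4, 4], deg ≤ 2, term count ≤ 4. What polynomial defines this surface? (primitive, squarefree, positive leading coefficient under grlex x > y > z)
First, deg p = 1. Every cross-section is a straight line — this is a plane.
Next, reading off the gridlines: it crosses the x-axis at the gridline x = -2; it crosses the y-axis at the gridline y = 2.
Finally, matching integer coefficients to the picture gives p.

x - y + 3*z + 2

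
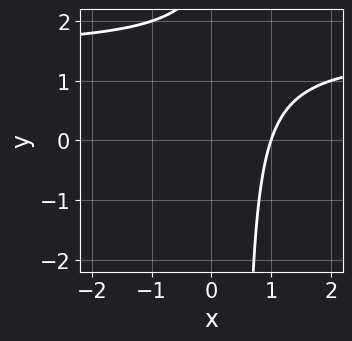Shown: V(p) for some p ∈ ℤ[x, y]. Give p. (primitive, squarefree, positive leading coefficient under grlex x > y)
2*x*y - 3*x - y + 3

The degree is 2 — no degree-1 curve has this shape.
Checking where it meets the axes: the curve avoids every integer y-axis point in the box; one x-axis crossing is at x = 1.
The integer polynomial consistent with all of this is the stated p.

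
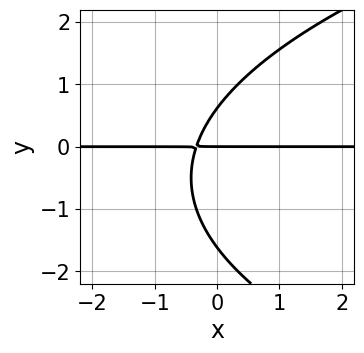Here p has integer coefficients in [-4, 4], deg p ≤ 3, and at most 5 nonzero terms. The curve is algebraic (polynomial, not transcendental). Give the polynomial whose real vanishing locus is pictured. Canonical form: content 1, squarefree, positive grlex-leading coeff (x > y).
Degree: the shape is more complex than any degree-2 curve, so deg p = 3.
Checking where it meets the axes: it crosses the y-axis at the gridline y = 0; every point of the x-axis in the box is on the curve.
Together with the visible shape, these determine p as stated.

y^3 - 3*x*y + y^2 - y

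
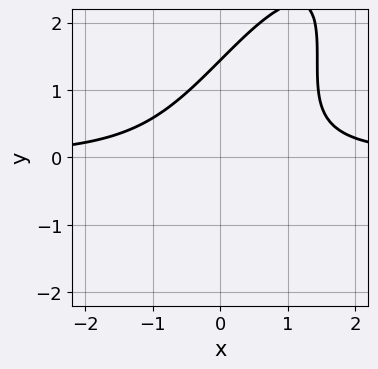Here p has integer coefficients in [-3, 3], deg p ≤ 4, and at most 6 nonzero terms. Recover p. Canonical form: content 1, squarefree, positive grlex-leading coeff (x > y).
First, degree: no degree-2 curve has this shape, so deg p = 3.
Then, checking where it meets the axes: no x-intercept at any integer in the box.
Finally, these observations pin down the coefficients.

3*x^2*y - 3*x*y^2 + y^3 - 3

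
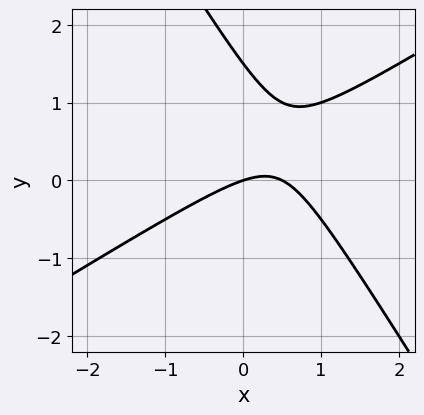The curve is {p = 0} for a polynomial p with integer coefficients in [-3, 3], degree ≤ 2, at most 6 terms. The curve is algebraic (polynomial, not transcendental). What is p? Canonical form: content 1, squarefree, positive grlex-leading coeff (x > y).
2*x^2 - 2*x*y - 2*y^2 - x + 3*y

First, the degree is 2 — no degree-1 curve has this shape.
Then, from the visible intercepts: one x-axis crossing is at x = 0; it crosses the y-axis at the gridline y = 0.
Finally, fitting integer coefficients to these (and the overall shape) gives p.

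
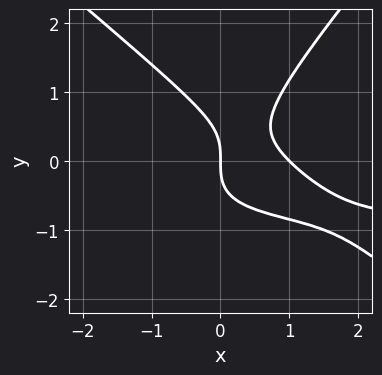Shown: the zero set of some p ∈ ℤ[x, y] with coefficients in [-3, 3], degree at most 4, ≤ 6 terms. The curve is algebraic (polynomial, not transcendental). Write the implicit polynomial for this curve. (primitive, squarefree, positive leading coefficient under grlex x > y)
3*x^2*y + x*y^2 - 3*y^3 + 3*x^2 - 3*x

(a) The degree is 3 — no degree-2 curve has this shape.
(b) Reading off the gridlines: the x-axis gridline crossings are at x ∈ {0, 1}; it meets the y-axis at y = 0 (among the integer gridlines).
(c) Solving for integer coefficients yields p as stated.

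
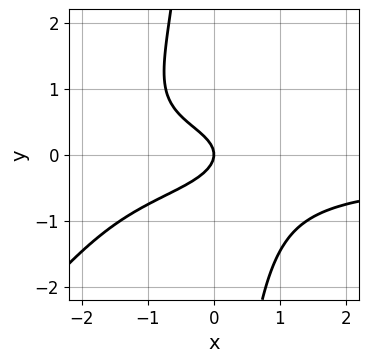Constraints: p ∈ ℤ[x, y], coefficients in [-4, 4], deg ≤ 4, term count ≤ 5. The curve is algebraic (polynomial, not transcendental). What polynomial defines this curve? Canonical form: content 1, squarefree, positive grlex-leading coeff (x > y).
x^2*y^2 - x*y^3 - 2*y^2 - x

1. Degree: the shape is more complex than any degree-3 curve, so deg p = 4.
2. Against the integer gridlines: one x-axis crossing is at x = 0; it meets the y-axis at y = 0 (among the integer gridlines).
3. Putting this together gives p.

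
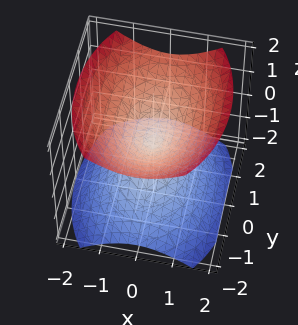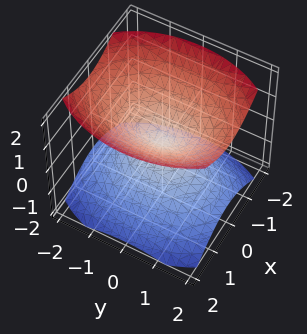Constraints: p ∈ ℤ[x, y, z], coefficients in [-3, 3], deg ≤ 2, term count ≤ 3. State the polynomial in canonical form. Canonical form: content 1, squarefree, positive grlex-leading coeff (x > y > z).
2*x^2 + y^2 - 2*z^2

First, there are 2 components. Treating them together as one polynomial.
Then, the degree is 2 — two nappes meeting at a single point; a quadric.
Next, symmetries: it's symmetric under x → −x, forcing even powers of x; it's symmetric under y → −y, forcing even powers of y; mirror symmetry z ↦ −z ⇒ only even powers of z.
Next, from the axis intercepts and sections: it meets the y-axis at y = 0 (among the integer gridlines); it crosses the x-axis at the gridline x = 0; it meets the z-axis at z = 0 (among the integer gridlines).
Finally, putting this together gives p.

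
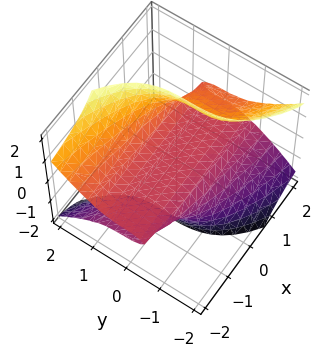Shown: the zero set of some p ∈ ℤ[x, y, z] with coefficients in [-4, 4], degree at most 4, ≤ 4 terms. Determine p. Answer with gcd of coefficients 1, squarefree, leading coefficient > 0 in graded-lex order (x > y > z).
(a) Degree: a generic line meets the surface in up to 3 points, so deg p = 3.
(b) Checking where it meets the axes: it crosses the y-axis at the gridline y = 0; one z-axis crossing is at z = 0; every point of the x-axis in the box is on the surface.
(c) Matching integer coefficients to the picture gives p.

2*x*z^2 + y^3 - 2*z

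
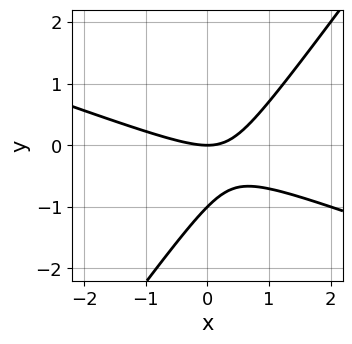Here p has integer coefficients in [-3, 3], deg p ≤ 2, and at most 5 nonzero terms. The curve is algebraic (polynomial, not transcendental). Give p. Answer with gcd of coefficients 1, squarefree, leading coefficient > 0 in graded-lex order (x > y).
1. Degree: a generic line meets the curve in up to 2 points, so deg p = 2.
2. Observable constraints: the y-axis gridline crossings are at y ∈ {-1, 0}; one x-axis crossing is at x = 0.
3. Solving for integer coefficients yields p as stated.

x^2 + 2*x*y - 2*y^2 - 2*y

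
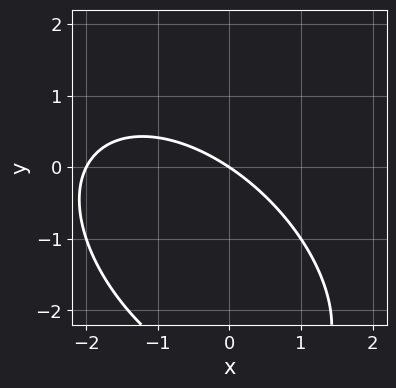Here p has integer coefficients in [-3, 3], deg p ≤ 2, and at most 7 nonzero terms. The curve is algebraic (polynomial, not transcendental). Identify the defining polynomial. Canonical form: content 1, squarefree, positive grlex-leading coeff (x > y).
The degree is 2 — the shape is more complex than any degree-1 curve.
From the axis intercepts and sections: among the integer gridlines, it crosses the x-axis at x ∈ {-2, 0}; it meets the y-axis at y = 0 (among the integer gridlines).
Assembling these constraints gives the stated polynomial.

x^2 + x*y + y^2 + 2*x + 3*y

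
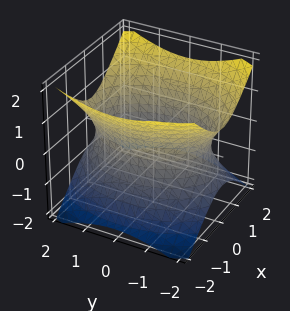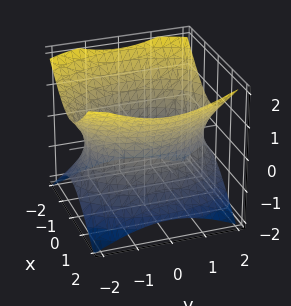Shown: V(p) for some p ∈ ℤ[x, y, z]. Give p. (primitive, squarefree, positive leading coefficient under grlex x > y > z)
2*x^2 + y^2 - 2*z^2 - 3

Degree: one connected sheet with a waist; a quadric, so deg p = 2.
Symmetries: mirror symmetry z ↦ −z ⇒ only even powers of z; mirror symmetry x ↦ −x ⇒ only even powers of x; the y ↦ −y reflection is a symmetry, so y appears only in even powers.
Checking where it meets the axes: the surface avoids every integer z-axis point in the box.
These observations pin down the coefficients.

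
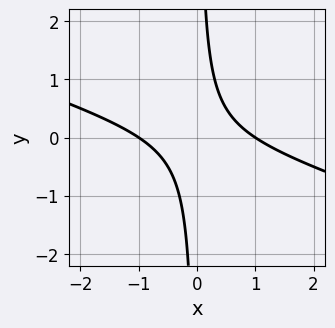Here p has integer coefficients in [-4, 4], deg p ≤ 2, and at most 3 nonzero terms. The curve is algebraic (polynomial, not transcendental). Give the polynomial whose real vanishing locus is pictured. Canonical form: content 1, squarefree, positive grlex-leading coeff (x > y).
x^2 + 3*x*y - 1

First, the degree is 2 — the shape is more complex than any degree-1 curve.
Next, observable constraints: among the integer gridlines, it crosses the x-axis at x ∈ {-1, 1}; the curve avoids every integer y-axis point in the box.
Finally, solving for integer coefficients yields p as stated.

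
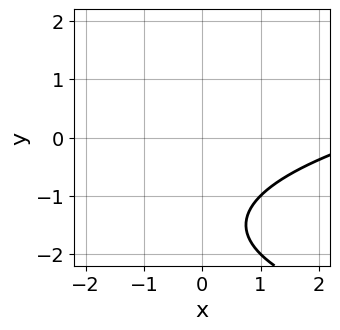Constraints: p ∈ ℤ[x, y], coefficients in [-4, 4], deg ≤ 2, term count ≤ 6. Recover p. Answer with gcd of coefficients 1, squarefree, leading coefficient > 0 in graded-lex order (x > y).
1. The degree is 2 — a generic line meets the curve in up to 2 points.
2. Checking where it meets the axes: it misses every integer gridline on the x-axis; the curve avoids every integer y-axis point in the box.
3. Fitting integer coefficients to these (and the overall shape) gives p.

y^2 - x + 3*y + 3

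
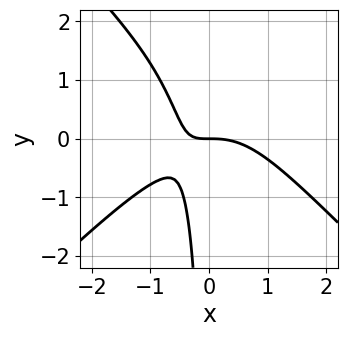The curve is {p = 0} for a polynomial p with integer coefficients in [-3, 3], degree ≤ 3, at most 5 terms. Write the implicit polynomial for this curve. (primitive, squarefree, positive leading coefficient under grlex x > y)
deg p = 3. The shape is more complex than any degree-2 curve.
Checking where it meets the axes: one y-axis crossing is at y = 0; it crosses the x-axis at the gridline x = 0.
Solving for integer coefficients yields p as stated.

2*x^3 - 2*x*y^2 + 3*x*y + 2*y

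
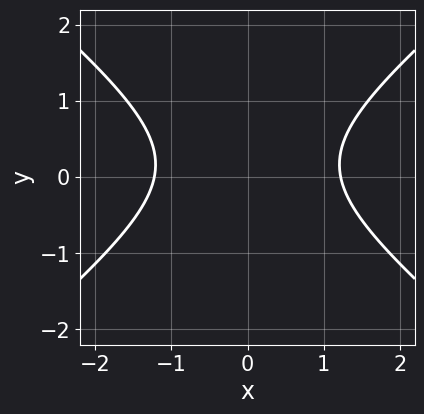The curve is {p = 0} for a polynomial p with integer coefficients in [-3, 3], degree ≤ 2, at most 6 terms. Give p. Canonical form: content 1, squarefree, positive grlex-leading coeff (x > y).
First, degree: no degree-1 curve has this shape, so deg p = 2.
Then, symmetries: it's symmetric under x → −x, forcing even powers of x.
Next, reading off the gridlines: it misses every integer gridline on the y-axis.
Finally, these observations pin down the coefficients.

2*x^2 - 3*y^2 + y - 3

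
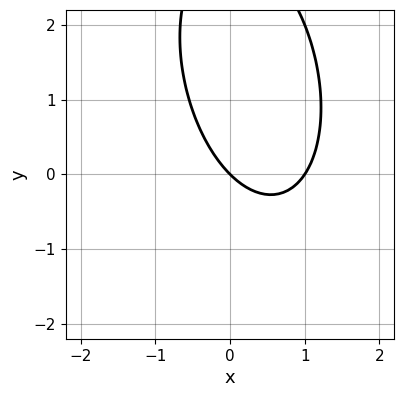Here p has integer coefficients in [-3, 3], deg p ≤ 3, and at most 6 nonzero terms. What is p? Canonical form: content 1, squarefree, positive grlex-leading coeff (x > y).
3*x^2 + x*y + y^2 - 3*x - 3*y

First, deg p = 2.
Then, reading off the gridlines: the x-axis gridline crossings are at x ∈ {0, 1}; one y-axis crossing is at y = 0.
Finally, assembling these constraints gives the stated polynomial.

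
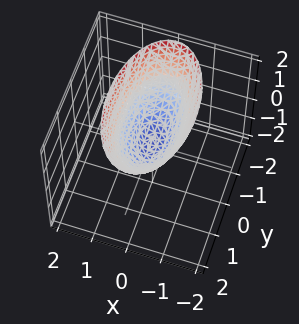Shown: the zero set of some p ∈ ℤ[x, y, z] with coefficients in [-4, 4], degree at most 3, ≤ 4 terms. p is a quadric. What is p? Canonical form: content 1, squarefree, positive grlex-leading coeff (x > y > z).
3*x^2 + y^2 - 2*z

(a) deg p = 2. A paraboloid; a quadric.
(b) Symmetries: mirror symmetry y ↦ −y ⇒ only even powers of y; it's symmetric under x → −x, forcing even powers of x.
(c) Against the integer gridlines: it meets the z-axis at z = 0 (among the integer gridlines); it crosses the y-axis at the gridline y = 0.
(d) Assembling these constraints gives the stated polynomial.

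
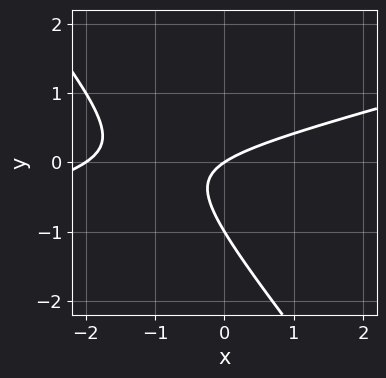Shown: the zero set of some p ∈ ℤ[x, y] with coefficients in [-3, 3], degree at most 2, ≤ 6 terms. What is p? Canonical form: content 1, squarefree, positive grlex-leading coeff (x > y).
First, deg p = 2. The shape is more complex than any degree-1 curve.
Then, checking where it meets the axes: among the integer gridlines, it crosses the y-axis at y ∈ {-1, 0}; the x-axis gridline crossings are at x ∈ {-2, 0}.
Finally, solving for integer coefficients yields p as stated.

x^2 - 3*x*y - 3*y^2 + 2*x - 3*y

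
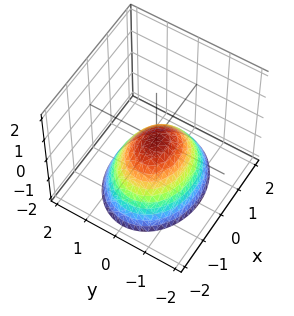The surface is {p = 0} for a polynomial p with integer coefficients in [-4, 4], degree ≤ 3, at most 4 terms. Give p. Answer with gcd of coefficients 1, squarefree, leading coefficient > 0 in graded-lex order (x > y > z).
2*x^2 + 3*y^2 + 3*z

1. The degree is 2 — a paraboloid; a quadric.
2. Symmetries: it's symmetric under x → −x, forcing even powers of x; it's symmetric under y → −y, forcing even powers of y.
3. From the axis intercepts and sections: one y-axis crossing is at y = 0; it meets the x-axis at x = 0 (among the integer gridlines).
4. Putting this together gives p.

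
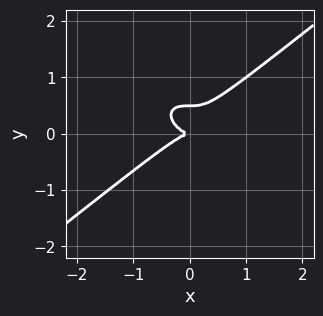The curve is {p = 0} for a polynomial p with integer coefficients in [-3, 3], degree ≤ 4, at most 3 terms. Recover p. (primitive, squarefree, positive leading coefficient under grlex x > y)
x^3 - 2*y^3 + y^2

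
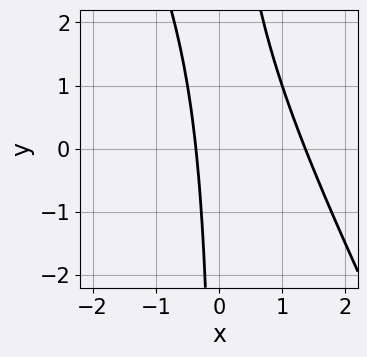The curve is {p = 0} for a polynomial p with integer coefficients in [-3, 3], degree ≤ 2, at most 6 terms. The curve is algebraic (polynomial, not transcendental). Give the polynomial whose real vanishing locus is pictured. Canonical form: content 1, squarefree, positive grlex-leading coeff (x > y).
1. Degree: a generic line meets the curve in up to 2 points, so deg p = 2.
2. Reading off the gridlines: the curve avoids every integer y-axis point in the box.
3. Fitting integer coefficients to these (and the overall shape) gives p.

2*x^2 + x*y - 2*x - 1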